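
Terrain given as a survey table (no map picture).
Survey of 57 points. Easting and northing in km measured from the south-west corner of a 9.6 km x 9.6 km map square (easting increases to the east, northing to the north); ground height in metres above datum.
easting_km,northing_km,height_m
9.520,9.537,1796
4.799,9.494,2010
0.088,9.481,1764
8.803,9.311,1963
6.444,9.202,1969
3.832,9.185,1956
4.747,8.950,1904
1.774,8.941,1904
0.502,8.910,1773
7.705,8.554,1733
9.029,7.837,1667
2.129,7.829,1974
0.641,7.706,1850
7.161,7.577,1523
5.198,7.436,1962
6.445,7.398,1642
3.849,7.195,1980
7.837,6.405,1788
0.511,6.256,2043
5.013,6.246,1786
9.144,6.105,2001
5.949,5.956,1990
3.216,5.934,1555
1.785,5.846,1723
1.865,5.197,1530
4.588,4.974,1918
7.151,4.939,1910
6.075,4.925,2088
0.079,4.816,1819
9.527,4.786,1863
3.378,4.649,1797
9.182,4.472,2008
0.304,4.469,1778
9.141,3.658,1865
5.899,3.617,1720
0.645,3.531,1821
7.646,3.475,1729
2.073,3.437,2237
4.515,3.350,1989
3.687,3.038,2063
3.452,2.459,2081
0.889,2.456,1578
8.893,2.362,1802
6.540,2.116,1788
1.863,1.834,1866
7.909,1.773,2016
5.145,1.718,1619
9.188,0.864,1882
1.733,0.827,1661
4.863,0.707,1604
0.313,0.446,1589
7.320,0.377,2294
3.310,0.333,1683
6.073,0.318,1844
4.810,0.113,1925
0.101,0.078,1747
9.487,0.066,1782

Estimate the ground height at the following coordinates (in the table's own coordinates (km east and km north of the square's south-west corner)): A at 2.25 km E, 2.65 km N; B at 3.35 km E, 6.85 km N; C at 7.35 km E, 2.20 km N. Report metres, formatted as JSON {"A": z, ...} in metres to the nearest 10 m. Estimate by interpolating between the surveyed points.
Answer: {"A": 2070, "B": 1820, "C": 1770}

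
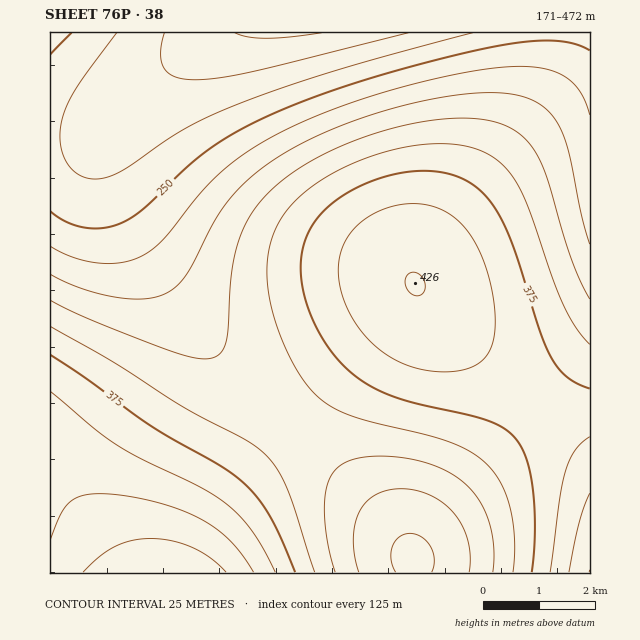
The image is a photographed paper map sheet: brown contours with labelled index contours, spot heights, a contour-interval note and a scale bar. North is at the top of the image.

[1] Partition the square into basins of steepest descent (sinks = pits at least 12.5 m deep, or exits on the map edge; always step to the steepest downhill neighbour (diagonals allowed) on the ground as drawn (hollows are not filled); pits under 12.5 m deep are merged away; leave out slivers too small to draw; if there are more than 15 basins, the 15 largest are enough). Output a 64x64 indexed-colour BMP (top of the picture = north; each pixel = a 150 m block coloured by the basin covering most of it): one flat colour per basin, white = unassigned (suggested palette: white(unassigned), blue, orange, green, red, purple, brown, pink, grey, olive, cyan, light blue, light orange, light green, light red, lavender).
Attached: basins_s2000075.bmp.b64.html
<image width="64" height="64" href="data:image/bmp;base64,Qk12CAAAAAAAAHYAAAAoAAAAQAAAAEAAAAABAAQAAAAAAAAIAAATCwAAEwsAABAAAAAAAAAA////ALR3HwAOf/8ALKAsACgn1gC9Z5QAS1aMAMJ34wB/f38AIr28AM++FwDox64AeLv/AIrfmACWmP8A1bDFABERERERERERIiIiIiIiIiIiIiIiIiIiIiIiIiIiIiIiERERERERERESIiIiIiIiIiIiIiIiIiIiIiIiIiIiIiIRERERERERERIiIiIiIiIiIiIiIiIiIiIiIiIiIiIiIhEREREREREREiIiIiIiIiIiIiIiIiIiIiIiIiIiIiIiERERERERERERIiIiIiIiIiIiIiIiIiIiIiIiIiIiIiIREREREREREREiIiIiIiIiIiIiIiIiIiIiIiIiIiIiIhERERERERERERIiIiIiIiIiIiIiIiIiIiIiIiIiIiIiERERERERERERESIiIiIiIiIiIiIiIiIiIiIiIiIiIiIRERERERERERERIiIiIiIiIiIiIiIiIiIiIiIiIiIiIhERERERERERERESIiIiIiIiIiIiIiIiIiIiIiIiIiIiEREREREREREREREiIiIiIiIiIiIiIiIiIiIiIiIiIiIRERERERERERERERIiIiIiIiIiIiIiIiIiIiIiIiIiIhERERERERERERERESIiIiIiIiIiIiIiIiIiIiIiIiIiEREREREREREREREREiIiIiIiIiIiIiIiIiIiIiIiIiIRERERERERERERERESIiIiIiIiIiIiIiIiIiIiIiIiIREREREREREREREREREiIiIiIiIiIiIiIiIiIiIiIiIRERERERERERERERERERIiIiIiIiIiIiIiIiIiIiIiIRERERERERERERERERERESIiIiIiIiIiIiIiIiIiIiIREREREREREREREREREREREiIiIiIiIiIiIiIiIiIiIRERERERERERERERERERERERIiIiIiIiIiIiIiIiIiIRERERERERERERERERERERERESIiIiIiIiIiIiIiIiIREREREREREREREREREREREREREiIiIiIiIiIiIiIiIRERERERERERERERERERERERERERIiIiIiIiIiIiIiIRERERERERERERERERERERERERERESIiIiIiIiIiIiIREREREREREREREREREREREREREREREiIiIiIiIiIiIRERERERERERERERERERERERERERERERIiIiIiIiIiERERERERERERERERERERERERERERERERESIiIiIiIiEREREREREREREREREREREREREREREREREREiIiIiIiERERERERERERERERERERERERERERERERERERIiIiIiERERERERERERERERERERERERERERERERERERESIiIiEREREREREREREREREREREREREREREREREREREREiIiERERERERERERERERERERERERERERERERERERERERIiERERERERERERERERERERERERERERERERERERERERESERERERERERERERERERERERERERERERERERERERERERIRERERERERERERERERERERERERERERERERERERERERERERERERERERERERERERERERERERERERERERERERERERERERERERERERERERERERERERERERERERERERERERERERERERERERERERERERERERERERERERERERERERERERERERERERERERERERERERERERERERERERERERERERERERERERERERERERERERERERERERERERERERERERERERERERERERERERERERERERERERERERERERERERERERERERERERERERERERERERERERERERERERERERERERERERERERERERERERERERERERERERERERERERERERERERERERERERERERERERERERERERERERERERERERERERERERERERERERERERERERERERERERERERERERERERERERERERERERERERERERERERERERERERERERERERERERERERERERERERERERERERERERERERERERERERERERERERERERERERERERERERERERERERERERERERERERERERERERERERERERERERERERERERERERERERERERERERERERERERERERERERERERERERERERERERERERERERERERERERERERERERERERERERERERERERERERERERERERERERERERERERERERERERERERERERERERERERERERERERERERERERERERERERERERERERERERERERERERERERERERERERERERERERERERERERERERERERERERERERERERERERERERERERERERERERERERERERERERERERERERERERERERERERERERERERERERERERERERERERERERERERERERERERERERERERERERERERERERERERERERERERERERERERERERERERERERERERERERERERERERERERERERERERERERERERERERERERERERERERERERERERERERERERERERERERERERERERERERERERERERERERERERERERERERERERERERERERERERERERERERERERERERERERERERERERERERERERERERERERERERERERERERERERERERERERERERERERERERERERERERERERERERERERERERERERERERERERERERERERERERERERERERERERERERERERERERERERERERERERERERERERERERERERERER"/>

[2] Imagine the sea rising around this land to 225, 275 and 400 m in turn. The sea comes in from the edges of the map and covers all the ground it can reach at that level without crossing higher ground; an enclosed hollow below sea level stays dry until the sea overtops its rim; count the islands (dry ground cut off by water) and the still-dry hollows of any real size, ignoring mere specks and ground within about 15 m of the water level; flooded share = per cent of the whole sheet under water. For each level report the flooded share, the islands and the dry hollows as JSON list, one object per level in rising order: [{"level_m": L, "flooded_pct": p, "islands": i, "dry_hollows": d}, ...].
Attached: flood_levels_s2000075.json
[{"level_m": 225, "flooded_pct": 9, "islands": 0, "dry_hollows": 0}, {"level_m": 275, "flooded_pct": 21, "islands": 0, "dry_hollows": 0}, {"level_m": 400, "flooded_pct": 84, "islands": 1, "dry_hollows": 0}]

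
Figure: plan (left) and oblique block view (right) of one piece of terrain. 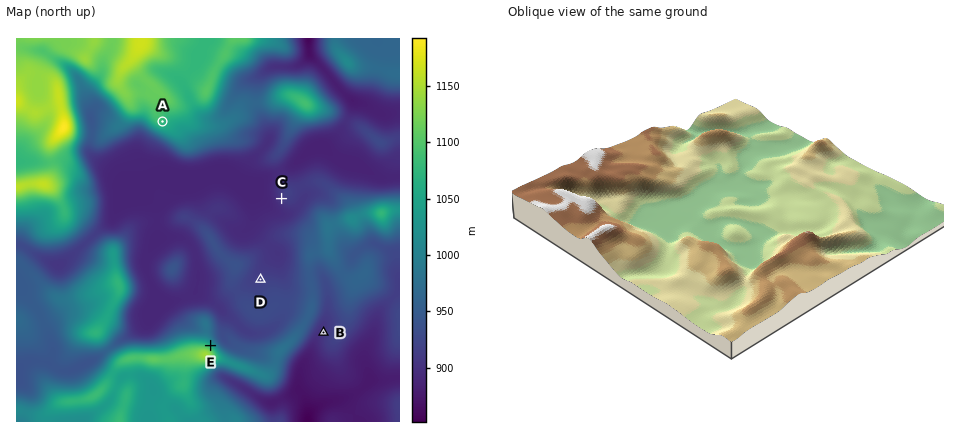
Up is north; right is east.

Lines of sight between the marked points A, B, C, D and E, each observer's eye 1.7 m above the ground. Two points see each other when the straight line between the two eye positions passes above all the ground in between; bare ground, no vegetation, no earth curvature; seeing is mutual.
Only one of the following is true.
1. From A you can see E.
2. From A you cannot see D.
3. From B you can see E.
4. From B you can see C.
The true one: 1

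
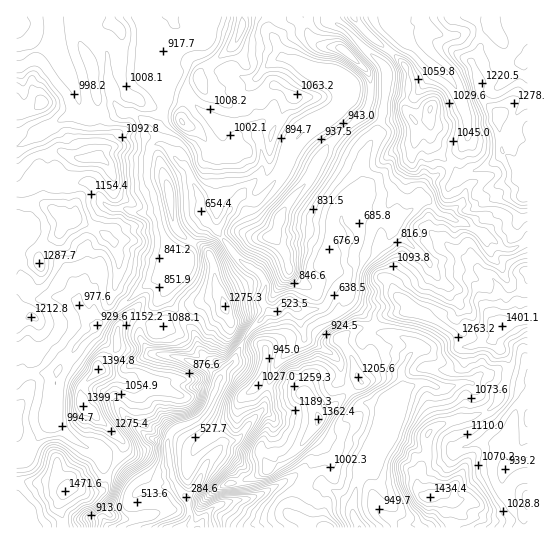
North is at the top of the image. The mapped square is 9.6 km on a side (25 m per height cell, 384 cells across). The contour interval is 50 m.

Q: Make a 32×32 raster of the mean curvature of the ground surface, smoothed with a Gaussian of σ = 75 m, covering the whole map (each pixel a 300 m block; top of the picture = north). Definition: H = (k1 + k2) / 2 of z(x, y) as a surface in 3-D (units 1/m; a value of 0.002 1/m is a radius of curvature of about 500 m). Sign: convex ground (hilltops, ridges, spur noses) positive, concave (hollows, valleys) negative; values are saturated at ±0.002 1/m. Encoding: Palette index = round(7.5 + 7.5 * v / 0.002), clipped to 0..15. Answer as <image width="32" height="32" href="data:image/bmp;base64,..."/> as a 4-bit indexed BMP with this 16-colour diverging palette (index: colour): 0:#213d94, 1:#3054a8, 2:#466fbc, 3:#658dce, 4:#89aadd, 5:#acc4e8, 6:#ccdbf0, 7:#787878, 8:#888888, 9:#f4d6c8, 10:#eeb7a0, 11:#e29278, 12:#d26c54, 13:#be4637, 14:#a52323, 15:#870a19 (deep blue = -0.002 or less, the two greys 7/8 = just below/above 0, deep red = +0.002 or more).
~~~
<image width="32" height="32" href="data:image/bmp;base64,Qk12AgAAAAAAAHYAAAAoAAAAIAAAACAAAAABAAQAAAAAAAACAAATCwAAEwsAABAAAAAAAAAAlD0hAKhUMAC8b0YAzo1lAN2qiQDoxKwA8NvMAHh4eACIiIgAyNb0AKC37gB4kuIAVGzSADdGvgAjI6UAGQqHAHWYMoiGM4u5mp1yiGRneHlWyaoVnT8QF8hpRrNuqstKib3dUmYz/5AYdYWEzLx2SlfLhpVh4VmvknmEV9lKhVdW9kTOwMgUrcxIlVa7UrZnlYJF+FC8cm5stpdTflRVWZUor2GSAq0JOOhaVWzrqFimK/gKmNUukIbLdFZZeJyVmCuyW6zZCvatw5pjOCVY1lc27ous7AR7bclfuHeYRJaKY49zAAJwPga1aZhJWYakaIQ39mrTqz+TKuSHUk27o4qJQ/LcZp8Vp4jbdFfJesmbh2ZcSZe+gSI0RXvttUuJZVV6hHOq2nKUxGSNt1OXd1pndtdFN/eQ63g3/IU3mllvVmTYVkX0A804VYuTWLdseYhYynRd0LnZVldmZqrDQ2W5fLtW1Qvd14ZnlIy2UplmvIVmPFGTdvZVaHZLModXiYmCmS9itFOfZVd4caeZjWdVONU/RXZHK9ZlV3K7V4qnWIulXAupl0X5ZYbnabh5arvNl1QqqshkrmRq2KRGuGN5ibdUjGh4k0vkE7mmJqeWRUZVV/ZWZbUyj1bbpxu3j7V5W6SVmpl9uDiFy9Jct4xVl4hljIhqypdTseSAt0lpVqamdl1klJUzHpD1M9d2V3a1poeGqpczefoMk33Hhod4dqZ3dk6GWd2g9kh0aJineHmmd3dI1YmDPkWHiXt3"/>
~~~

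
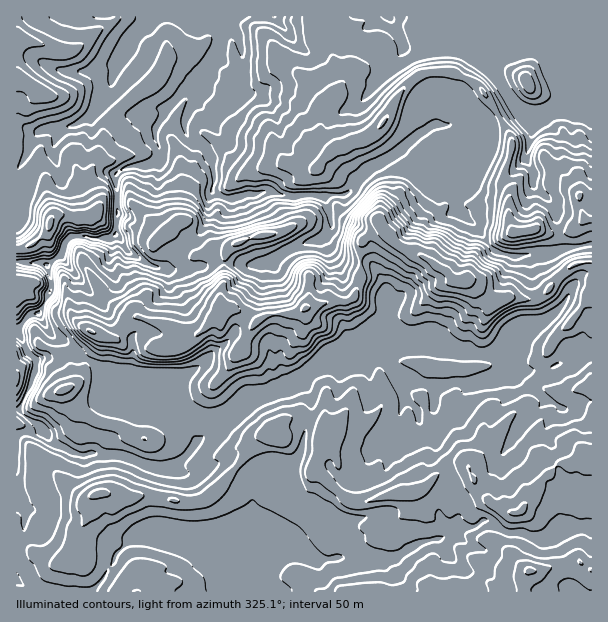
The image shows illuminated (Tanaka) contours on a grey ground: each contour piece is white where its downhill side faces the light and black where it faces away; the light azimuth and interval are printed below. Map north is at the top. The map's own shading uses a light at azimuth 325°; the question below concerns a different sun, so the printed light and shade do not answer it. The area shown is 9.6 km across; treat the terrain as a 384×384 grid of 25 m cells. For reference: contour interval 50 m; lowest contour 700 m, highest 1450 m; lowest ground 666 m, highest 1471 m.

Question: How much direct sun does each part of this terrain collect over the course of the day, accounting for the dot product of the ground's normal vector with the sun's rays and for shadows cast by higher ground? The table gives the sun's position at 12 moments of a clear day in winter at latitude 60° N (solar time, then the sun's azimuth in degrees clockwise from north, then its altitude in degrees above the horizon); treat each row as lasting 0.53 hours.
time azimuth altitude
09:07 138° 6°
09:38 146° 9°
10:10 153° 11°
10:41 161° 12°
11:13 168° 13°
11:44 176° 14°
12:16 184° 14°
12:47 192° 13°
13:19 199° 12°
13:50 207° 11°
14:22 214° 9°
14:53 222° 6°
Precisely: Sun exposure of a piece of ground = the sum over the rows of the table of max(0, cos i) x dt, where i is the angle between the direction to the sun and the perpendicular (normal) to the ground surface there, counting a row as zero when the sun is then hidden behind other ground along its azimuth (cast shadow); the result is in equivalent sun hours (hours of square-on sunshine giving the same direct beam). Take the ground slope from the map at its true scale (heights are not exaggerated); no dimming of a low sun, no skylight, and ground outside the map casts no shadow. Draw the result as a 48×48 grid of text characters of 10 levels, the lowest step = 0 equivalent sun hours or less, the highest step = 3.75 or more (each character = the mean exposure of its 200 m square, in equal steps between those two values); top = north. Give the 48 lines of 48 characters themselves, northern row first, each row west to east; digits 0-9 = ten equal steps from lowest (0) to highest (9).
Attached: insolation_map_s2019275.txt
000110004421002332200013222211012233332223332233
000000254321110012231002332221102100122222222233
542102543222211232233100331111110000001111012222
123565532222233422223210021011100000000100002233
000012222211334322233431111111000022100010012233
400000122113332222235543111221001665641014311222
553212320134422222111222212210005433345102753112
468764201333212111100011112100033222234400121001
678762002111010011000001110000142222222310000000
331100011100000001001011010001552211111110000000
200000000000000000122111210124310001111111000000
210000000000000000011202223432000000000003010000
110000011000000000012342223210000000000011022000
220000000000000000000123442100000000000000002100
110000000000000000000000111000000000000000002211
110000010100000000000000000000000000000000000242
110210220220000000000000000000000000000000000121
003576520011132000000001000014300000000000021026
006300000011321000024420000014620000000038995343
565100000002111001210000000157773000000013321000
000001000000000000000000000024788830000000000013
000101000000000000000000100012689775100100000384
241200000000000000000000100025557756664200002632
660100000000000000000000001143332279986224348314
741210000100000123300012479995322688767699995114
301650000452100145625776634764345666576875431044
010379511522332686257665797654334434578743211575
032027998532126982134558876433322222346532223544
012101699999999634765568742221111000001122336311
211000345678874115997676200001134544434333331000
300002333333332137766421100001111244333111110001
413565322333223576432000010011213222110000014355
268753111222223565310000010121232322211100210222
057654210001234443100013200222432221111103201000
300445554100124421011223233334422121001132010000
100144444553333211135653344433221001000231101210
320000000246431123346773233321111000001221110023
332100000000000111343333123221000001321211111344
233200000000000002333223642211000014442001123444
333320010000000024442212564100001254253101024333
243323554566543465444443356435787643345300144333
112234567776777654434454324775334434545864544444
212213556543344443333344433333334554431047753333
211123343222223333333333443333444542122200000001
221123332000012233333322344345552000201320000000
332344331000011223333221121000111010133111000131
445655521232111223222222110000001111012233445455
245666411213443323333333200000000221112223443334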